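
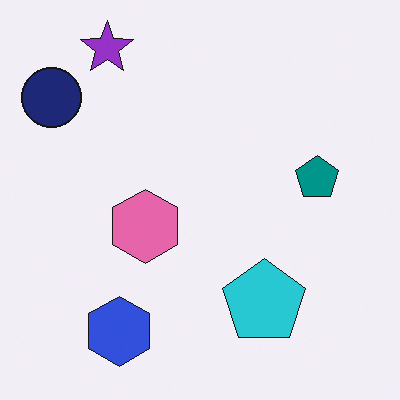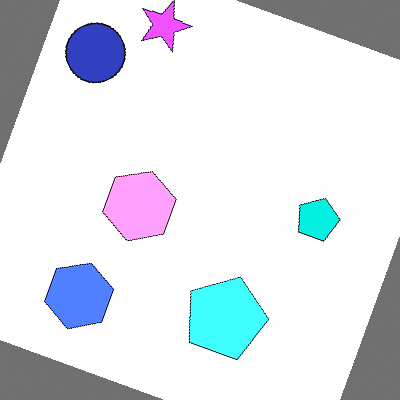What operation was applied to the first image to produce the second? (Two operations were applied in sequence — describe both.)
This is the original image rotated clockwise by a clearly visible amount, then substantially brightened.

Every shape is tilted by the same angle and the image corners show triangular fill wedges — a whole-image rotation by a non-right angle. Every pixel — background and shapes alike — is uniformly brightened.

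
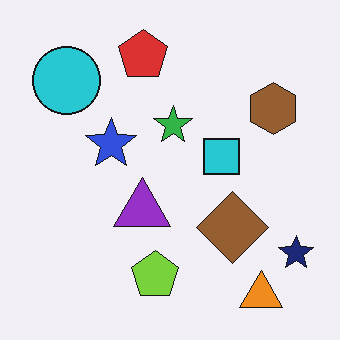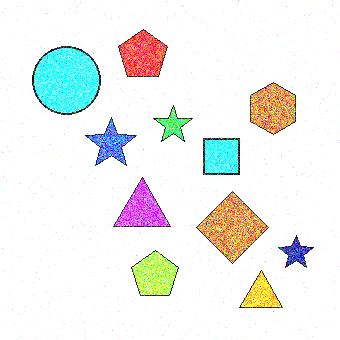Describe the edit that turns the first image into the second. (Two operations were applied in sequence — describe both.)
The second image is the first degraded with heavy additive noise, then noticeably brightened.

Random speckle covers the whole image, including the flat background. Every pixel — background and shapes alike — is uniformly brightened.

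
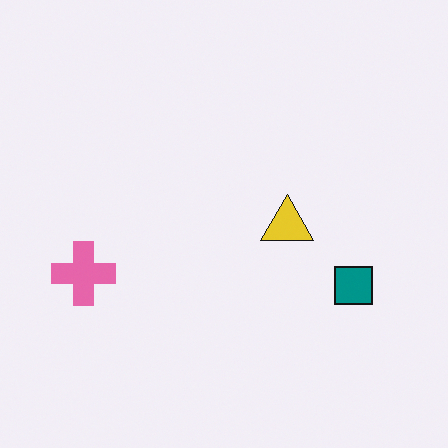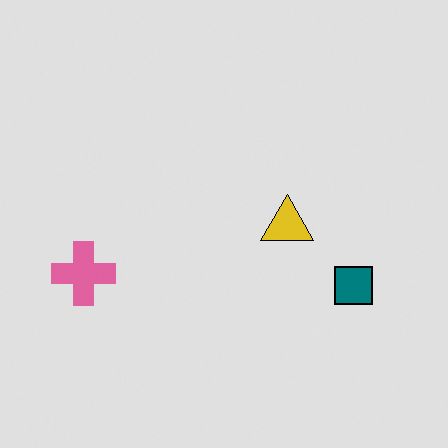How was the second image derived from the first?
This is the original image moderately posterized.

Each flat color has snapped to a coarser quantized level — most visibly, the near-white background has dropped to a flat grey.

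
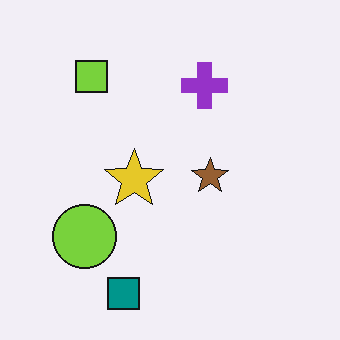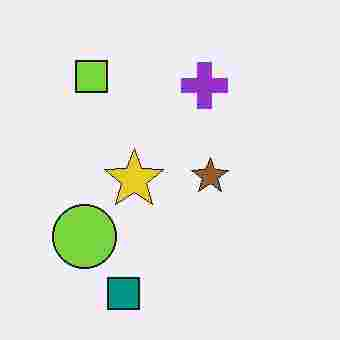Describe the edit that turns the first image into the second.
This is the original image heavily JPEG-compressed with obvious blocking artifacts.

Blocky 8×8 compression artifacts appear around shape edges and the flat background shows ringing — characteristic JPEG degradation.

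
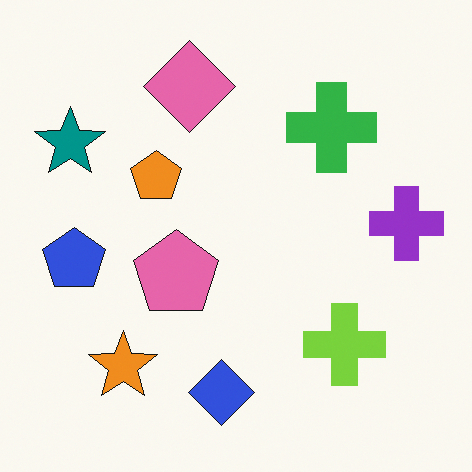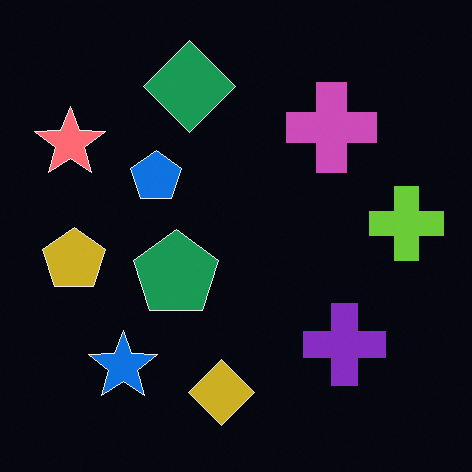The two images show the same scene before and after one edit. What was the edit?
This is the original image color-inverted (negative).

The light background has become dark and every shape's color is its complement — a photographic negative.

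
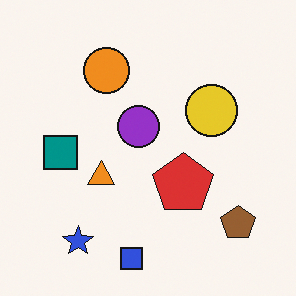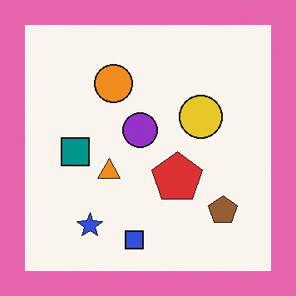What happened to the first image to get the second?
The second image is the first framed with a pink border.

A solid pink frame runs around the edge of the second image, with the content slightly shrunk inside it.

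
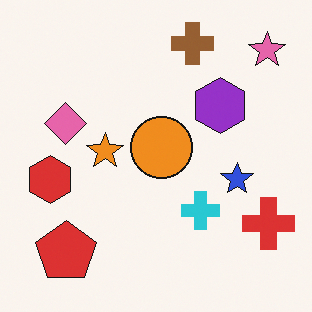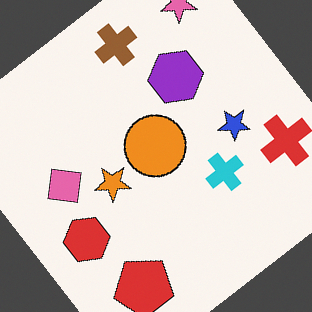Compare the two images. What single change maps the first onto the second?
The second image is the first rotated counter-clockwise by a large amount — several tens of degrees.

Every shape is tilted by the same angle and the image corners show triangular fill wedges — a whole-image rotation by a non-right angle.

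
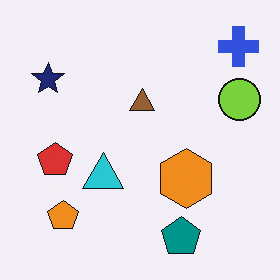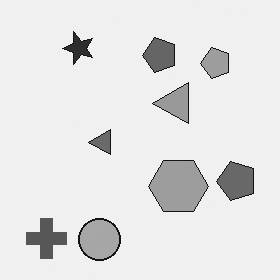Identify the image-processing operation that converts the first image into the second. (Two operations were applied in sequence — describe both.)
The image was transposed (reflected across the top-left ↔ bottom-right diagonal), then converted to grayscale.

Shapes have swapped their row and column positions — what was in the top-right is now in the bottom-left — a diagonal reflection. All color is removed — every shape is now a shade of grey.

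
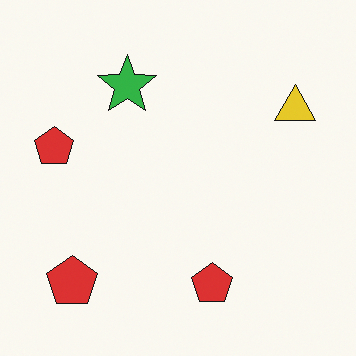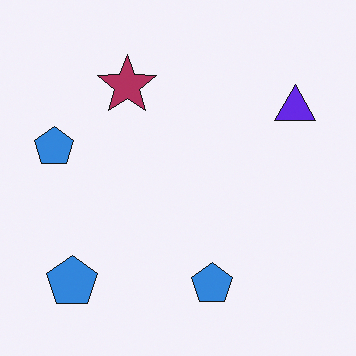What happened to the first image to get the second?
This is the original image hue-shifted by a large amount.

Every shape's color has rotated by the same amount around the hue wheel — a uniform hue shift.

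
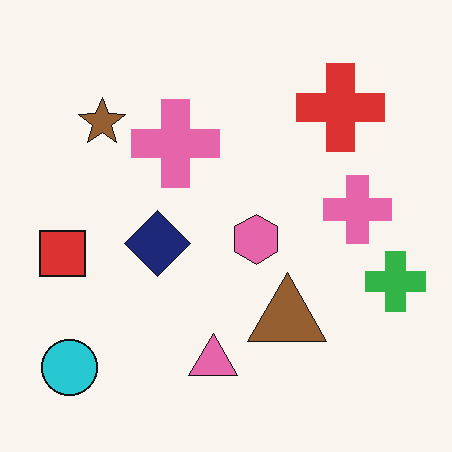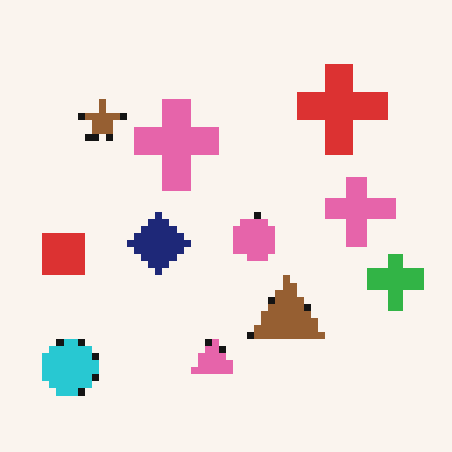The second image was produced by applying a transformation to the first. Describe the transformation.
The image was pixelated into visible square blocks.

Shapes are reduced to large square blocks; fine edges and outlines are lost — a downscale-then-upscale (mosaic) effect.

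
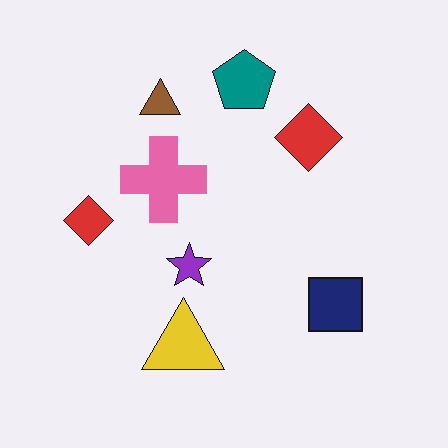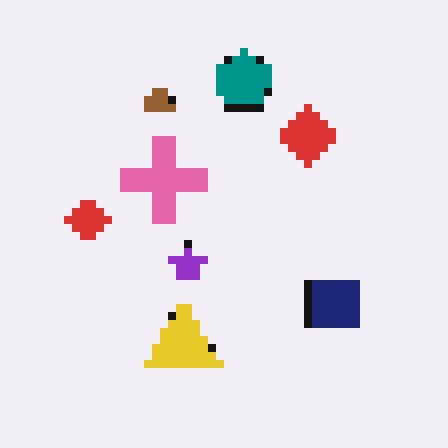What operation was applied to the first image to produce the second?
The transformation is: moderately pixelated.

Shapes are reduced to large square blocks; fine edges and outlines are lost — a downscale-then-upscale (mosaic) effect.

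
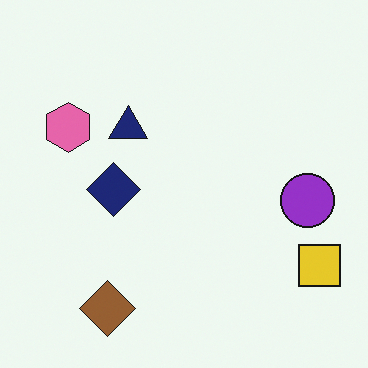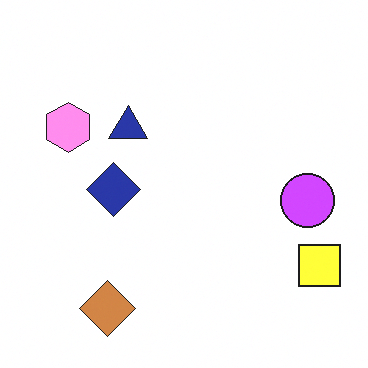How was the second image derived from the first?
The image was brightened a lot.

Every pixel — background and shapes alike — is uniformly brightened.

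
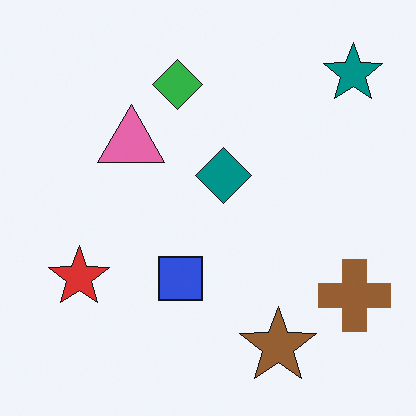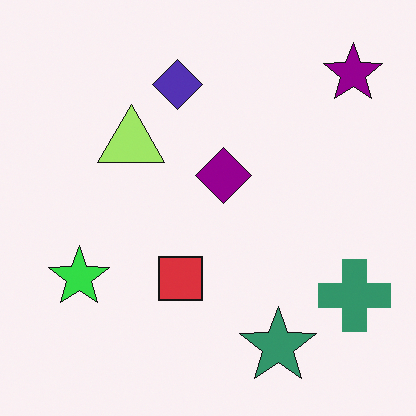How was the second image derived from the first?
Hue-shifted through roughly a third of the color wheel.

Every shape's color has rotated by the same amount around the hue wheel — a uniform hue shift.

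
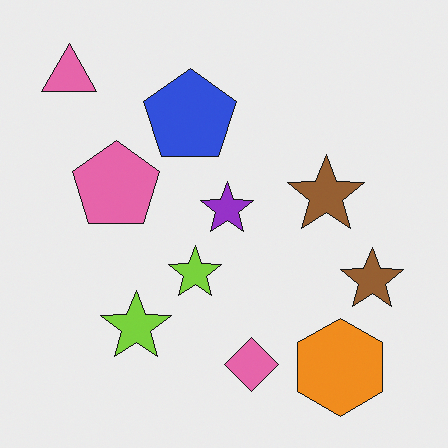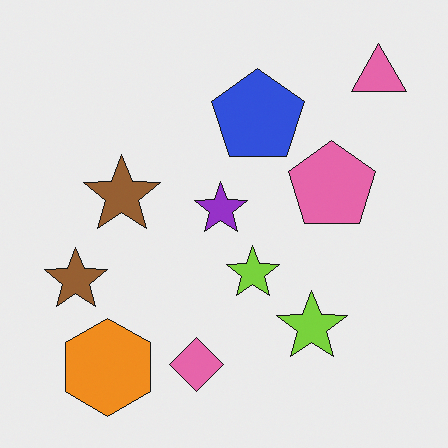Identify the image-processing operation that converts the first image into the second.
Flipped horizontally (left ↔ right).

The pink triangle is in the top-left of the first image and the top-right of the second — shapes on opposite sides of the vertical midline have swapped in a mirror flip.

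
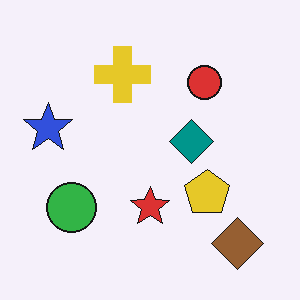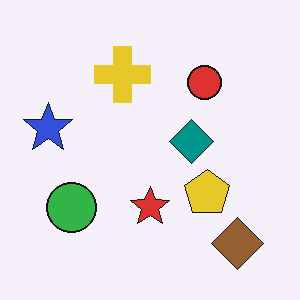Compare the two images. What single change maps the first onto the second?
This is the original image given moderate JPEG compression.

Blocky 8×8 compression artifacts appear around shape edges and the flat background shows ringing — characteristic JPEG degradation.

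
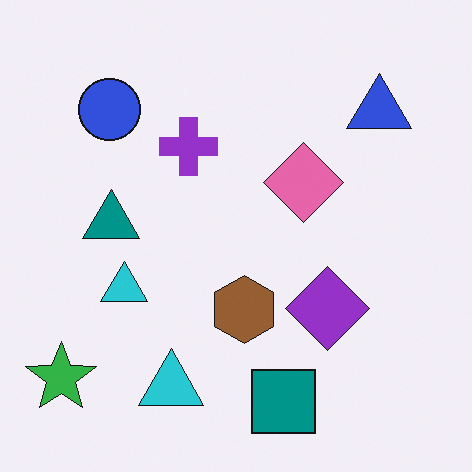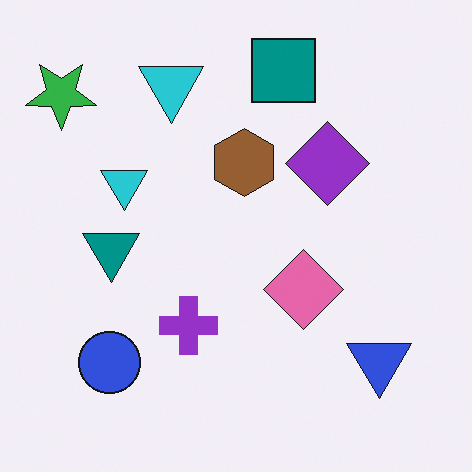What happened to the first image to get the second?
This is the original image flipped vertically (top ↔ bottom).

The teal square is in the bottom of the first image and the top of the second — shapes on opposite sides of the horizontal midline have swapped in a mirror flip.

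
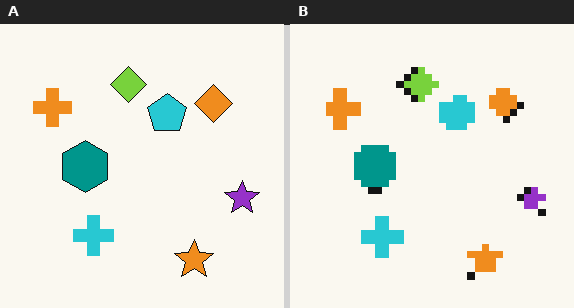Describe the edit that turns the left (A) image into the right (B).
The right (B) image is the left (A) moderately pixelated.

Shapes are reduced to large square blocks; fine edges and outlines are lost — a downscale-then-upscale (mosaic) effect.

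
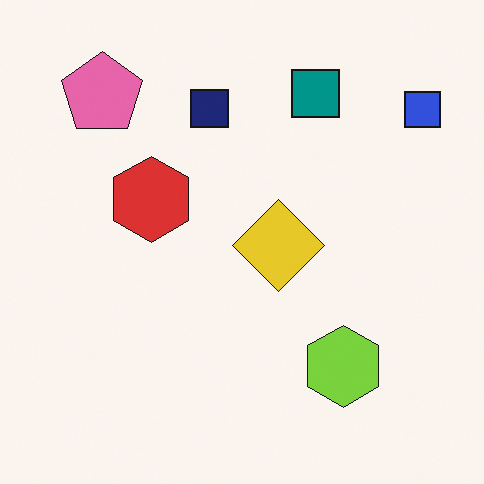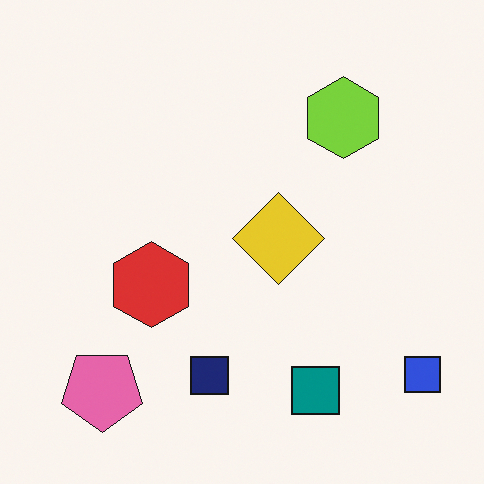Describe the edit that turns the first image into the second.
This is the original image flipped vertically (top ↔ bottom).

The teal square is in the top of the first image and the bottom of the second — shapes on opposite sides of the horizontal midline have swapped in a mirror flip.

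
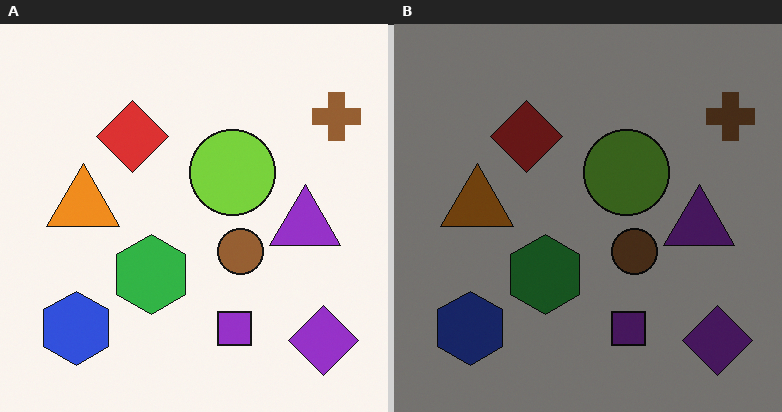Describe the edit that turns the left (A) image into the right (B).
The image was noticeably darkened.

Every pixel — background and shapes alike — is uniformly darkened.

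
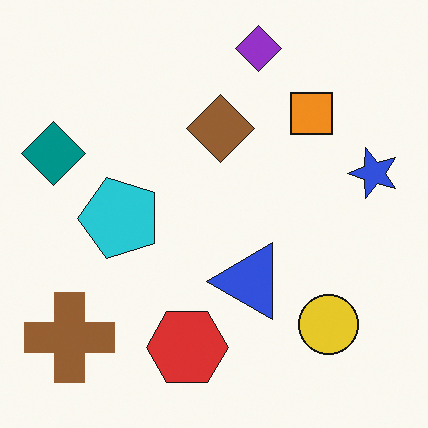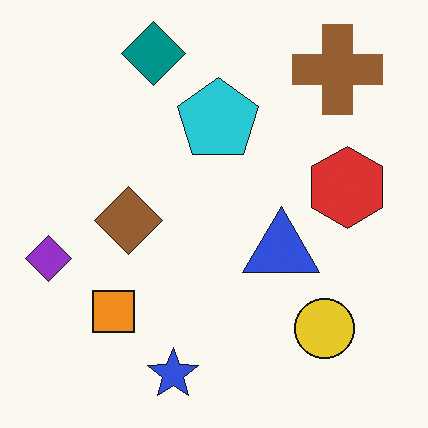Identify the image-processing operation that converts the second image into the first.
This is the original image transposed (reflected across the top-left ↔ bottom-right diagonal).

Shapes have swapped their row and column positions — what was in the top-right is now in the bottom-left — a diagonal reflection.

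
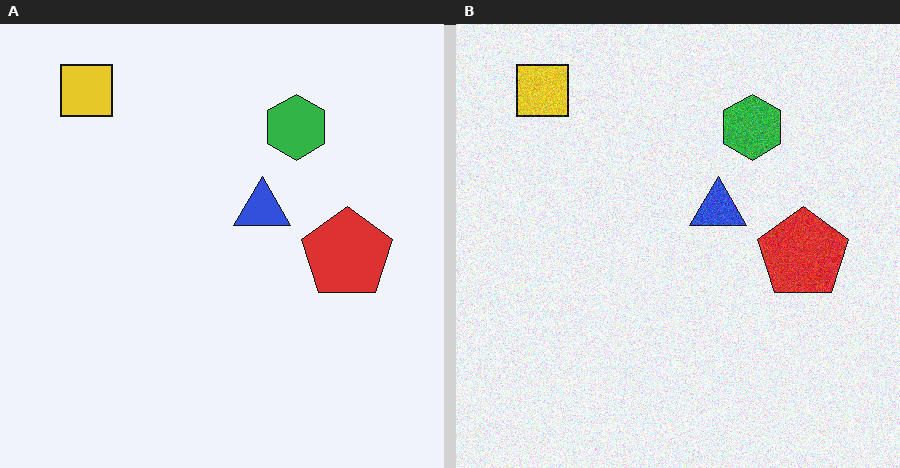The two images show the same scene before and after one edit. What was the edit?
Degraded with moderate additive noise.

Random speckle covers the whole image, including the flat background.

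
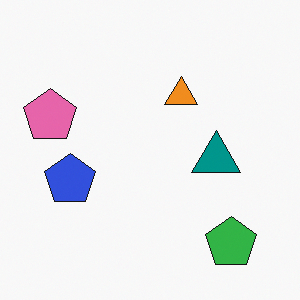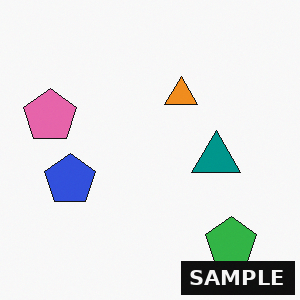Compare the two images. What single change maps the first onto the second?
This is the original image watermarked with the text "SAMPLE" in the lower-right corner.

A dark label reading "SAMPLE" appears in the lower-right corner.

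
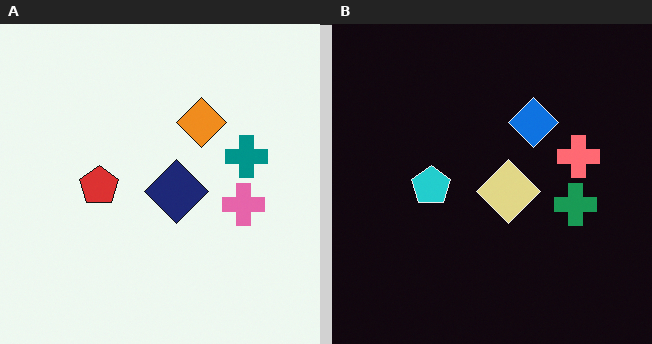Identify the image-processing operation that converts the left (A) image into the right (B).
The transformation is: color-inverted (negative).

The light background has become dark and every shape's color is its complement — a photographic negative.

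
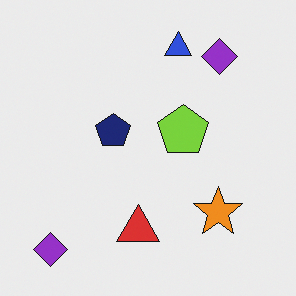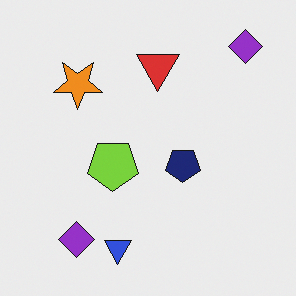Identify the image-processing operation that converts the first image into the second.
This is the original image rotated 180°.

The blue triangle sits in the top of the first image and the bottom of the second — consistent with a whole-image 180° rotation.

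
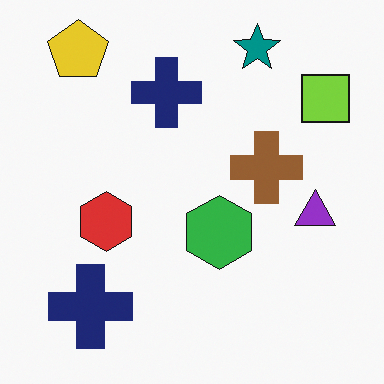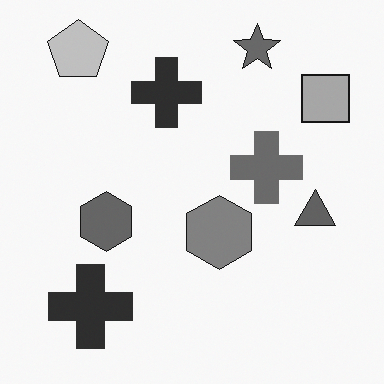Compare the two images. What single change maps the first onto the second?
The second image is the first converted to grayscale.

All color is removed — every shape is now a shade of grey.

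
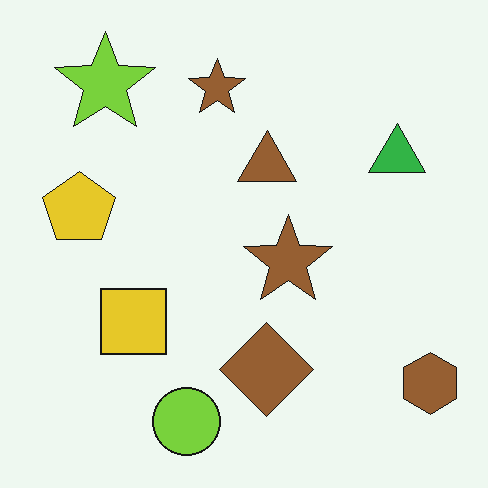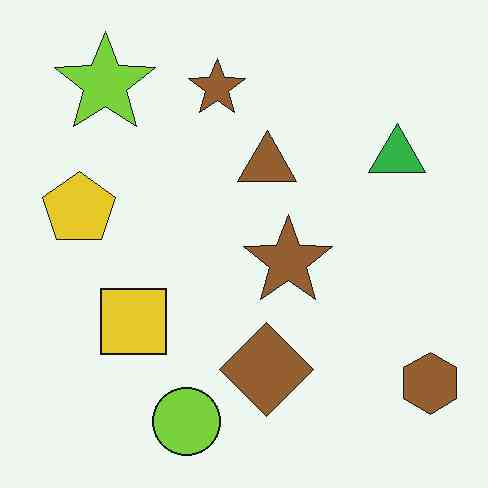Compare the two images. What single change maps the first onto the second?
The second image is the first given moderate JPEG compression.

Blocky 8×8 compression artifacts appear around shape edges and the flat background shows ringing — characteristic JPEG degradation.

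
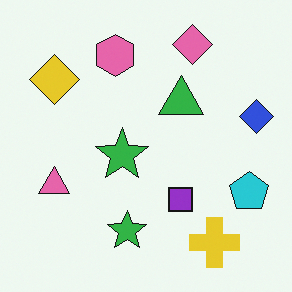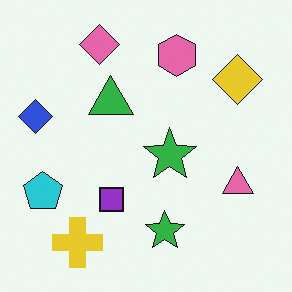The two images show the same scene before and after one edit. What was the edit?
The second image is the first flipped horizontally (left ↔ right).

The blue diamond is in the right of the first image and the left of the second — shapes on opposite sides of the vertical midline have swapped in a mirror flip.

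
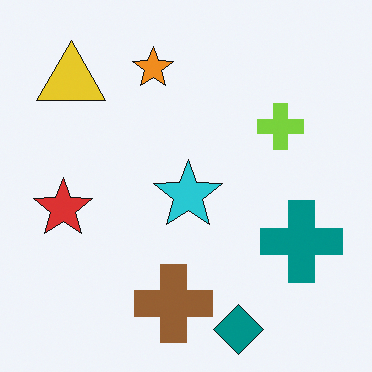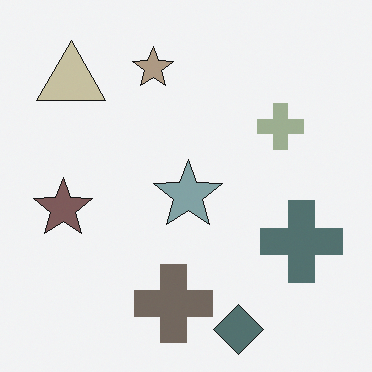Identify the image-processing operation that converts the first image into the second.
The image was made much more muted (saturation change).

All colors are more muted and greyish — a global saturation change.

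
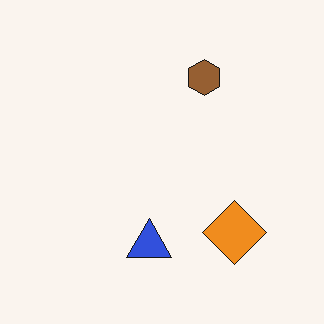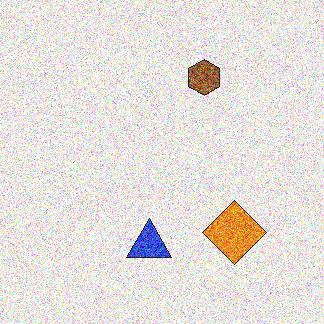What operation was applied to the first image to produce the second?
This is the original image degraded with strong gaussian noise.

Random speckle covers the whole image, including the flat background.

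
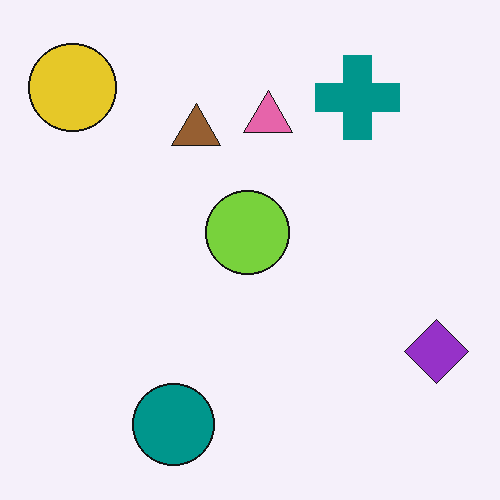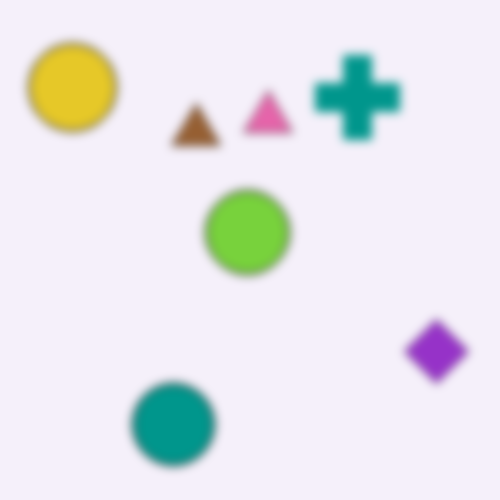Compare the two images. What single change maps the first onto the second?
It was moderately blurred.

Shape edges and outlines are uniformly softened across the whole image.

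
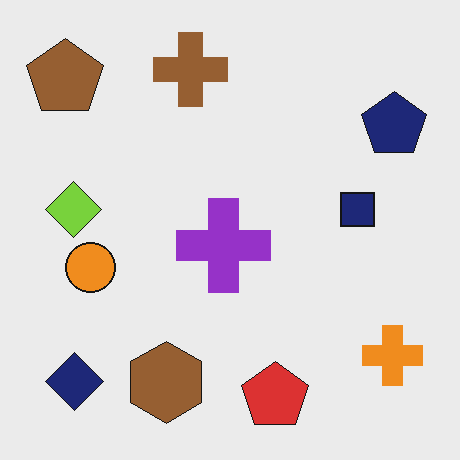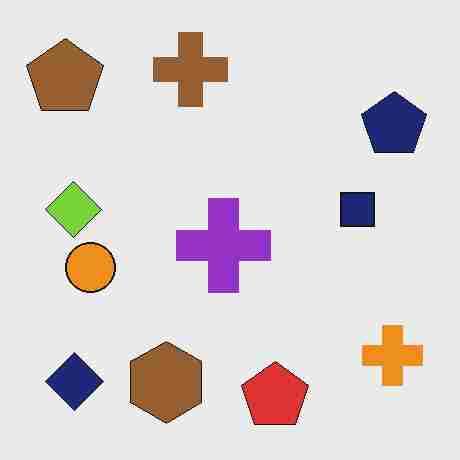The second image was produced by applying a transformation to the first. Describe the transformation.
Heavily JPEG-compressed with obvious blocking artifacts.

Blocky 8×8 compression artifacts appear around shape edges and the flat background shows ringing — characteristic JPEG degradation.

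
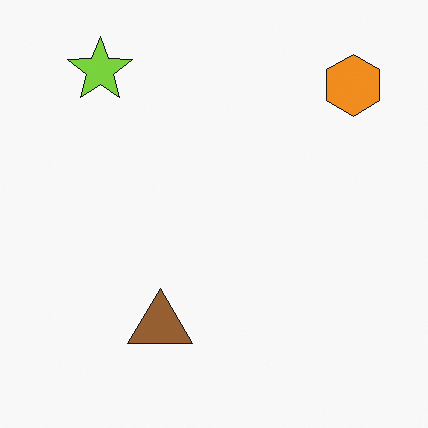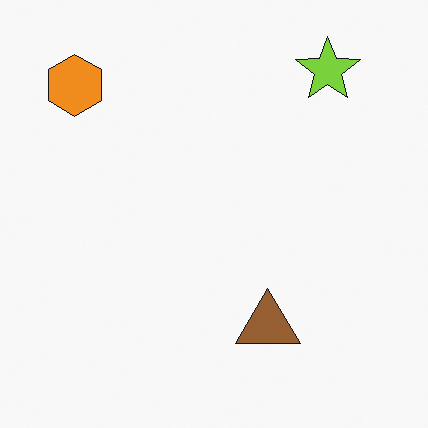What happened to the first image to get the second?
This is the original image flipped horizontally (left ↔ right).

The orange hexagon is in the top-right of the first image and the top-left of the second — shapes on opposite sides of the vertical midline have swapped in a mirror flip.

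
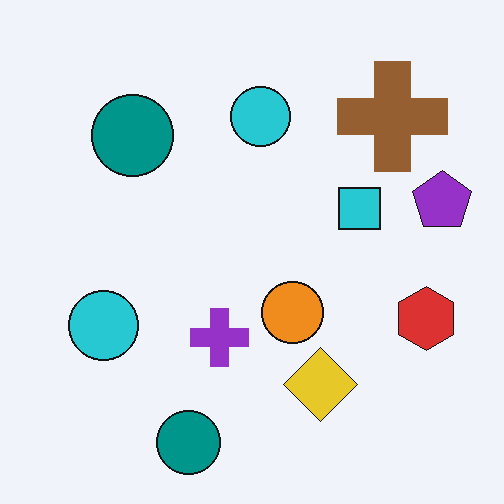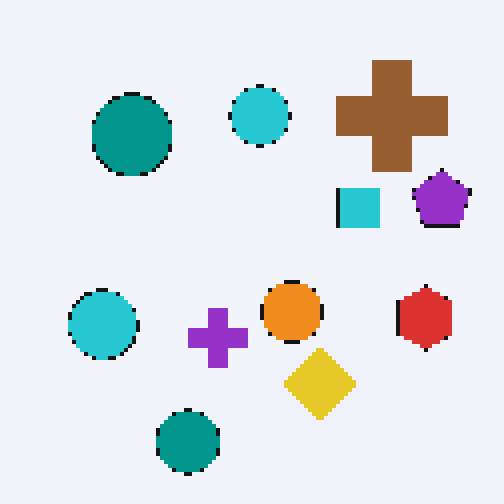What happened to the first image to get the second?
This is the original image mildly pixelated.

Shapes are reduced to large square blocks; fine edges and outlines are lost — a downscale-then-upscale (mosaic) effect.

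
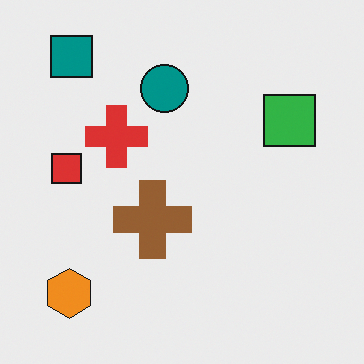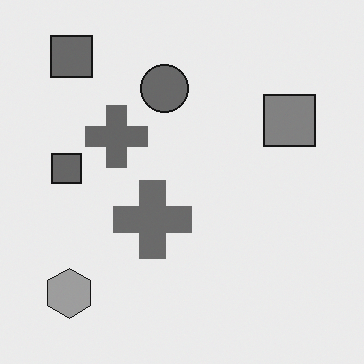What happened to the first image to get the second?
This is the original image converted to grayscale.

All color is removed — every shape is now a shade of grey.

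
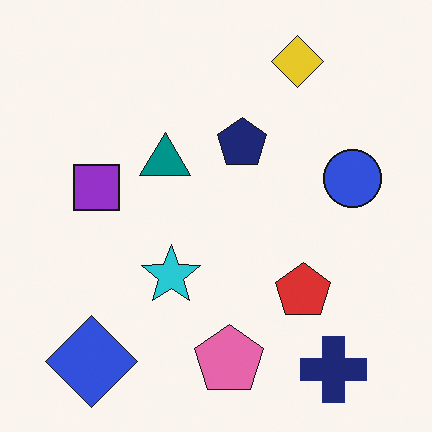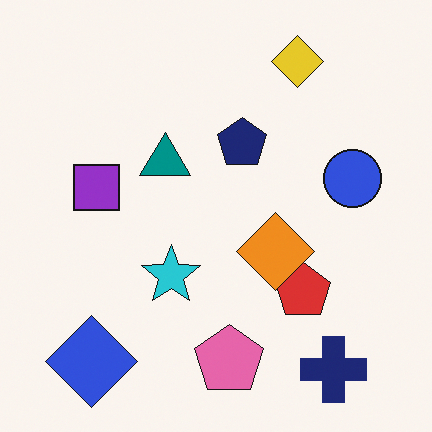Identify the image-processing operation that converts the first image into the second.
Overlaid with an additional orange diamond.

An orange diamond appears in the second image that is absent from the first.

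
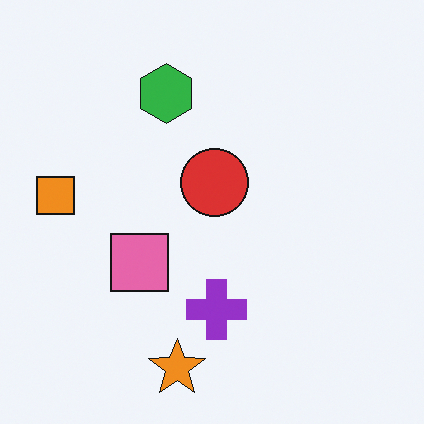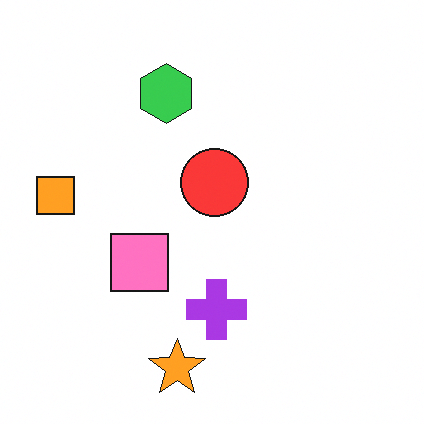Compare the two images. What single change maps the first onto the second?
It was slightly brightened.

Every pixel — background and shapes alike — is uniformly brightened.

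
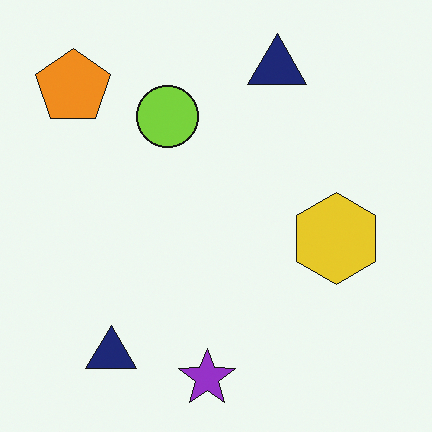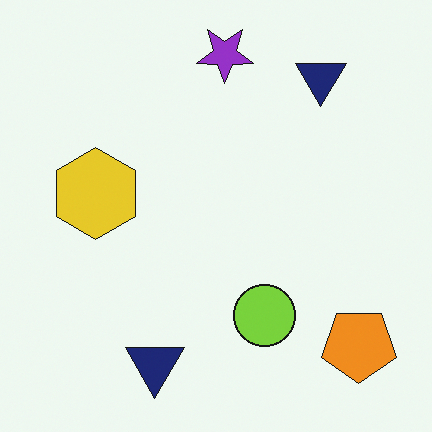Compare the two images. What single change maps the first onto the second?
The transformation is: rotated 180°.

The orange pentagon sits in the top-left of the first image and the bottom-right of the second — consistent with a whole-image 180° rotation.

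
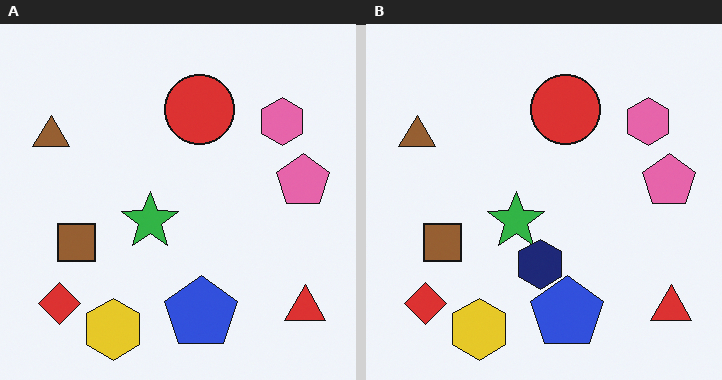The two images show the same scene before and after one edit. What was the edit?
The image was overlaid with an additional navy hexagon.

A navy hexagon appears in the right (B) image that is absent from the left (A).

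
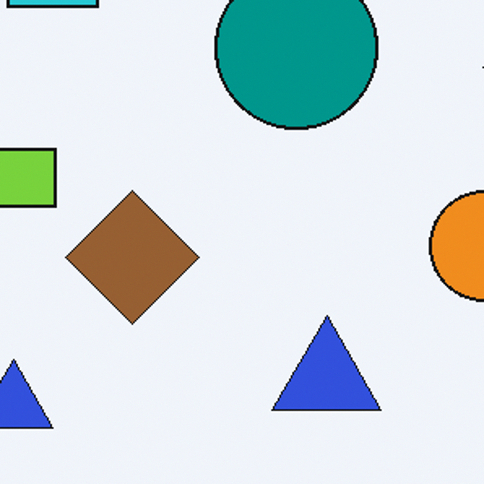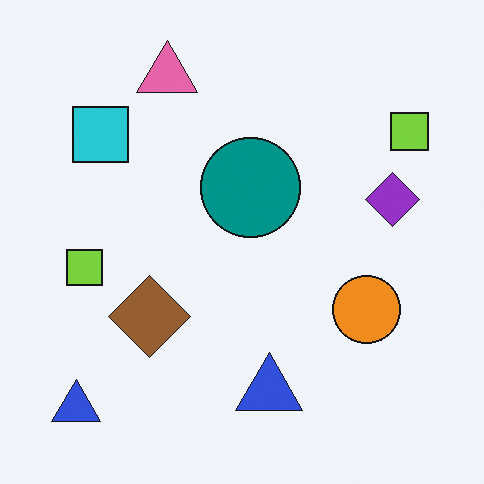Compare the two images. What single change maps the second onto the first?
The first image is the second cropped to a noticeably smaller region and rescaled.

The visible shapes are larger and the field of view is narrower; shapes near the original edges may be partly or wholly outside the frame — a crop-and-rescale.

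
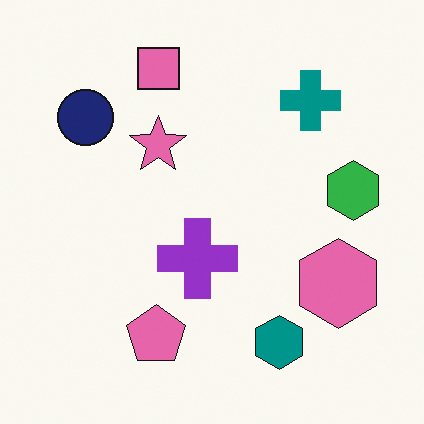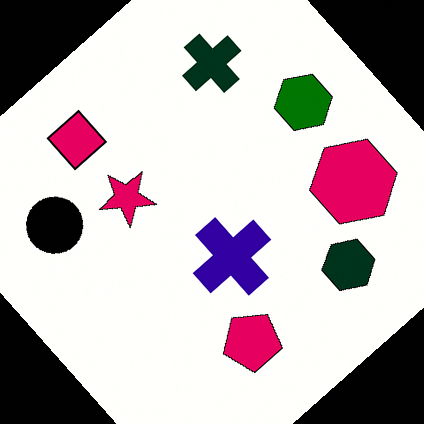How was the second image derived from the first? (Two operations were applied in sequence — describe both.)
The image was given much higher contrast, then rotated counter-clockwise by a large amount — several tens of degrees.

Tones are pushed away from mid-grey across the whole image — a global contrast change. Every shape is tilted by the same angle and the image corners show triangular fill wedges — a whole-image rotation by a non-right angle.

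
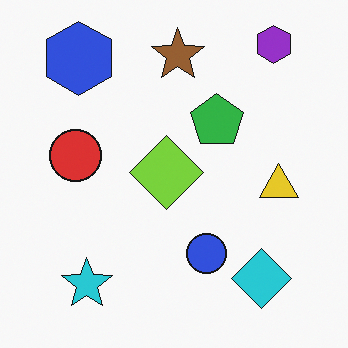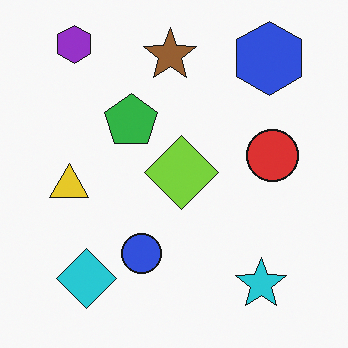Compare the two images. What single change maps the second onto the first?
The image was flipped horizontally (left ↔ right).

The yellow triangle is in the left of the second image and the right of the first — shapes on opposite sides of the vertical midline have swapped in a mirror flip.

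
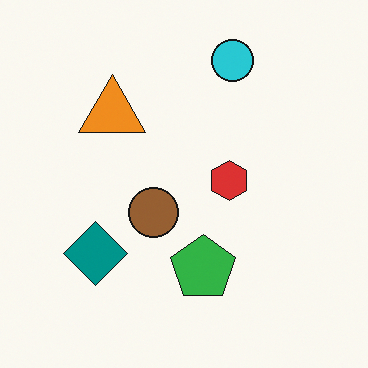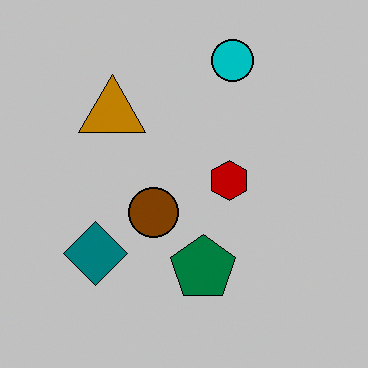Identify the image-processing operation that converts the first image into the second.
It was aggressively posterized.

Each flat color has snapped to a coarser quantized level — most visibly, the near-white background has dropped to a flat grey.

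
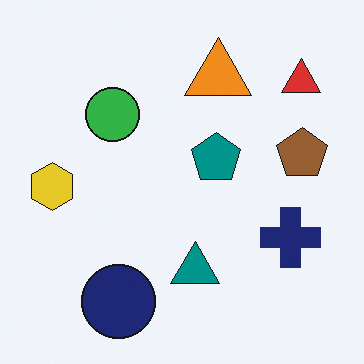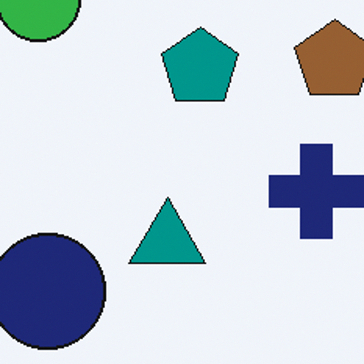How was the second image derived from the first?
The second image is the first cropped to a modestly smaller region and rescaled.

The visible shapes are larger and the field of view is narrower; shapes near the original edges may be partly or wholly outside the frame — a crop-and-rescale.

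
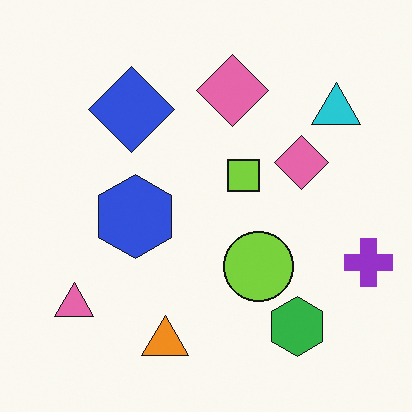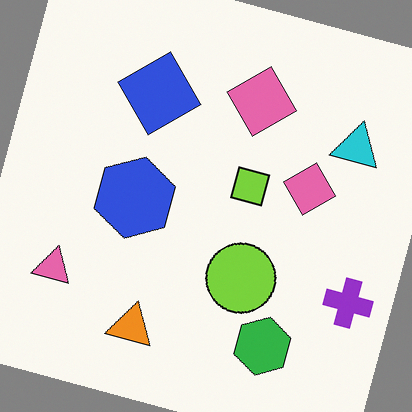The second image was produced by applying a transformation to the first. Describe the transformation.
It was rotated clockwise by a clearly visible amount.

Every shape is tilted by the same angle and the image corners show triangular fill wedges — a whole-image rotation by a non-right angle.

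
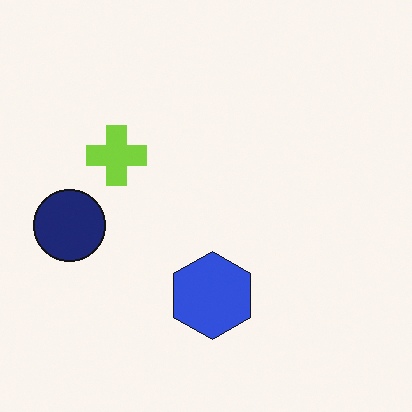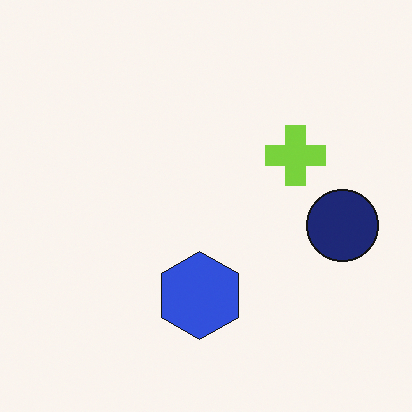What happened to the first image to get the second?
The image was flipped horizontally (left ↔ right).

The navy circle is in the left of the first image and the right of the second — shapes on opposite sides of the vertical midline have swapped in a mirror flip.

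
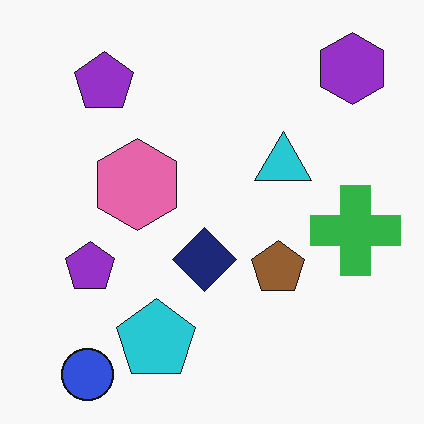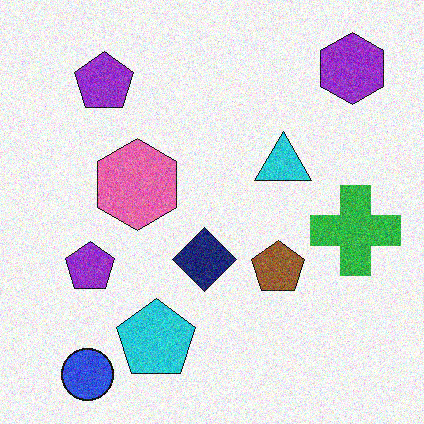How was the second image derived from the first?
Degraded with moderate additive noise.

Random speckle covers the whole image, including the flat background.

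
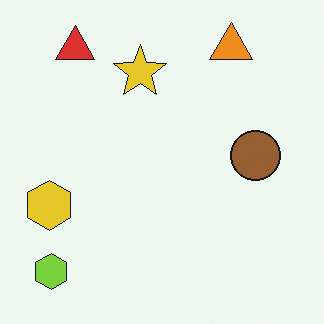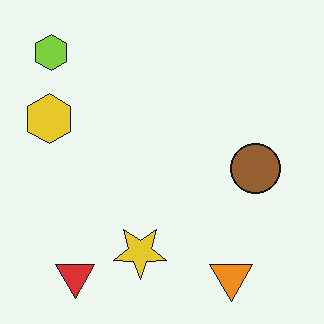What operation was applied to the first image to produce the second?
This is the original image flipped vertically (top ↔ bottom).

The orange triangle is in the top-right of the first image and the bottom-right of the second — shapes on opposite sides of the horizontal midline have swapped in a mirror flip.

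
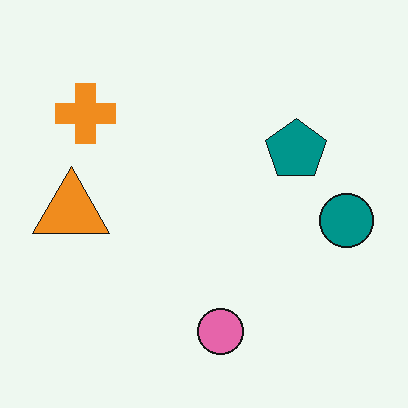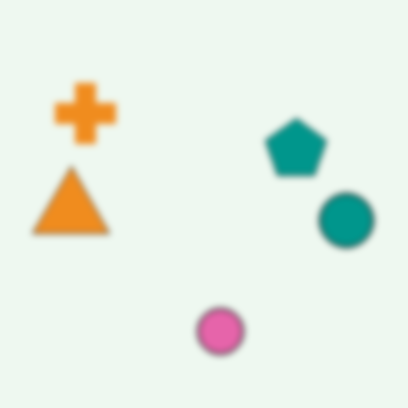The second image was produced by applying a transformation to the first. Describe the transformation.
Moderately blurred.

Shape edges and outlines are uniformly softened across the whole image.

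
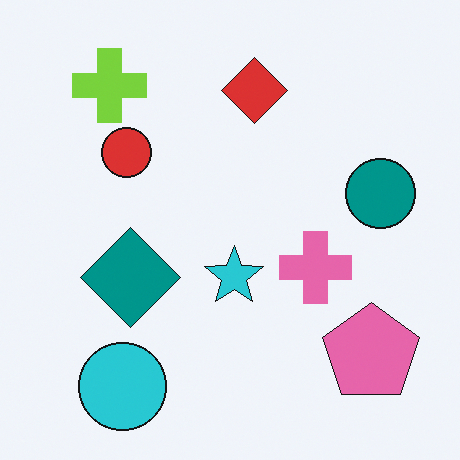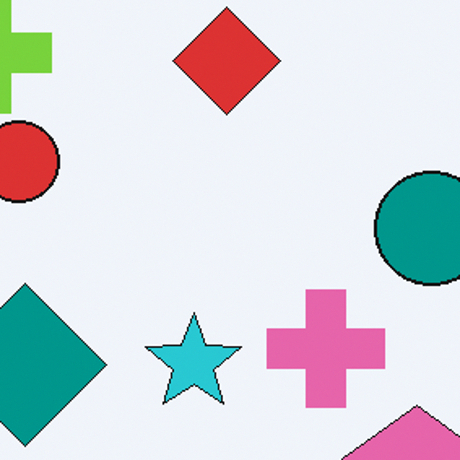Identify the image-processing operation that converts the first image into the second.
This is the original image cropped tightly and scaled back up.

The visible shapes are larger and the field of view is narrower; shapes near the original edges may be partly or wholly outside the frame — a crop-and-rescale.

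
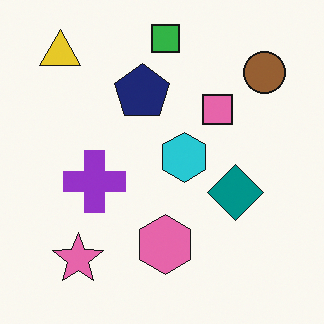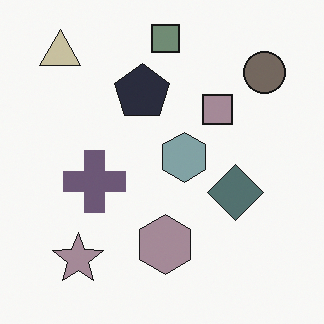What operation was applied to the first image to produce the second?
The image was heavily desaturated.

All colors are more muted and greyish — a global saturation change.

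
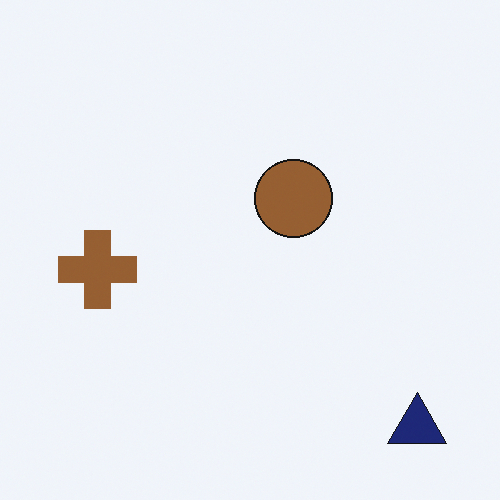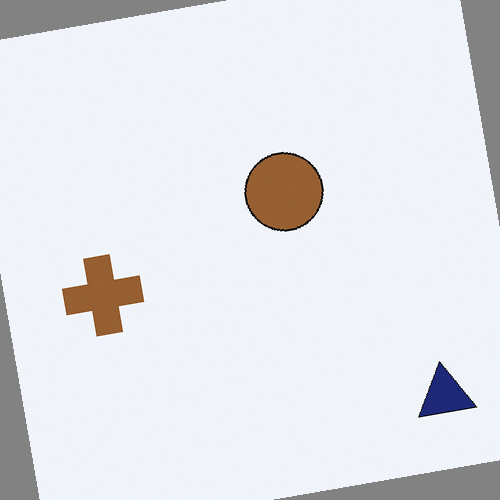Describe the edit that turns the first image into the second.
The transformation is: rotated counter-clockwise by a small amount.

Every shape is tilted by the same angle and the image corners show triangular fill wedges — a whole-image rotation by a non-right angle.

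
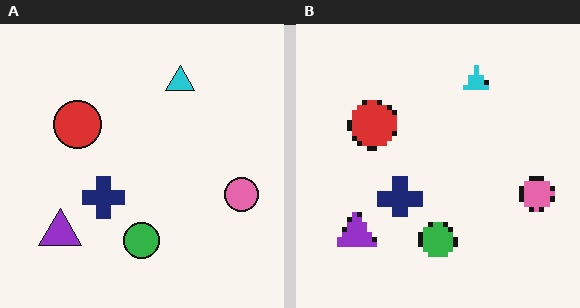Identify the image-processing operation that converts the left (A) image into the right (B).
Lightly pixelated (a mild mosaic effect).

Shapes are reduced to large square blocks; fine edges and outlines are lost — a downscale-then-upscale (mosaic) effect.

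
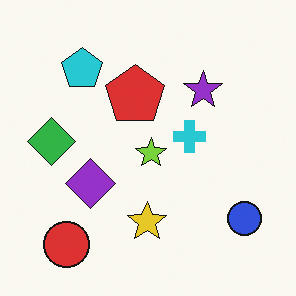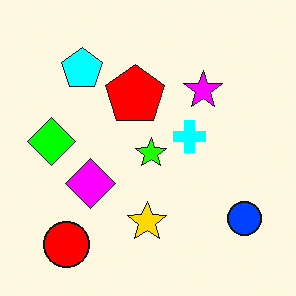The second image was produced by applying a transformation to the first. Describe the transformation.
The image was heavily oversaturated.

All colors are more vivid — a global saturation change.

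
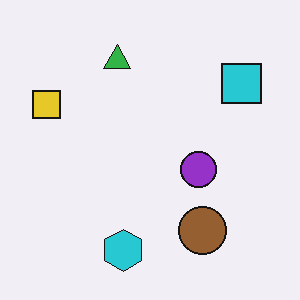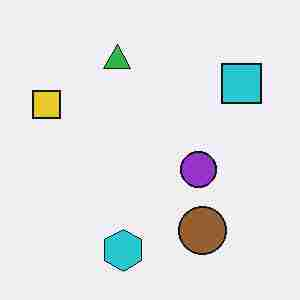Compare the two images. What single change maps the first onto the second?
It was degraded with heavy JPEG compression.

Blocky 8×8 compression artifacts appear around shape edges and the flat background shows ringing — characteristic JPEG degradation.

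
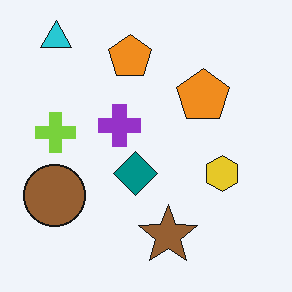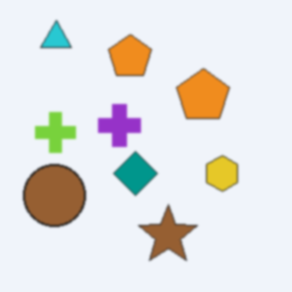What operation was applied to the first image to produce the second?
The image was lightly blurred.

Shape edges and outlines are uniformly softened across the whole image.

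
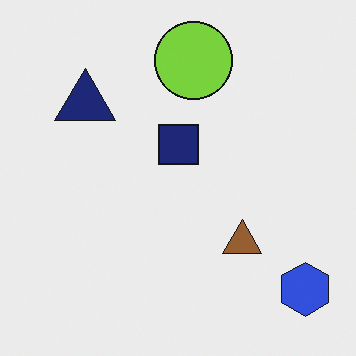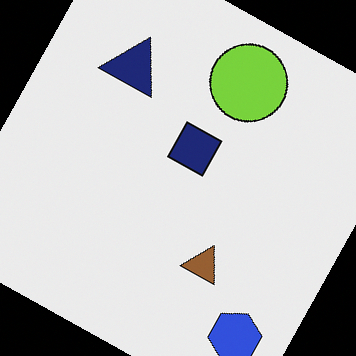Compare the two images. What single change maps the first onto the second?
Rotated clockwise by a moderate amount.

Every shape is tilted by the same angle and the image corners show triangular fill wedges — a whole-image rotation by a non-right angle.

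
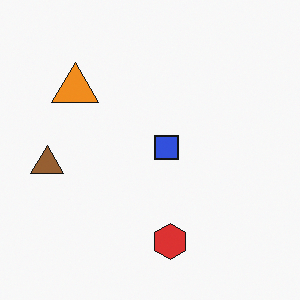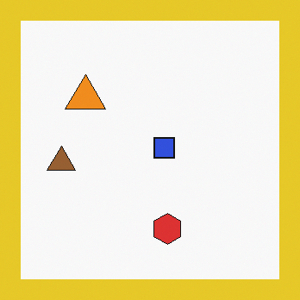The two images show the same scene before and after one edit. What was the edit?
It was framed with a yellow border.

A solid yellow frame runs around the edge of the second image, with the content slightly shrunk inside it.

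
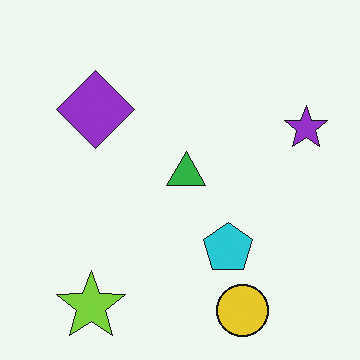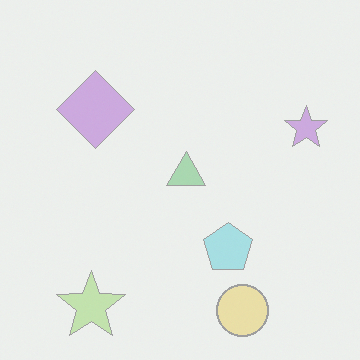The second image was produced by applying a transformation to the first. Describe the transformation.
It was washed out (contrast reduced).

Tones are pushed toward mid-grey across the whole image — a global contrast change.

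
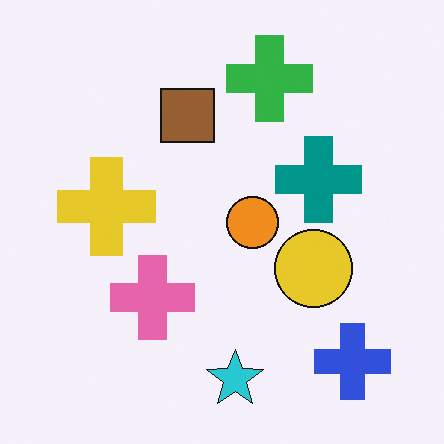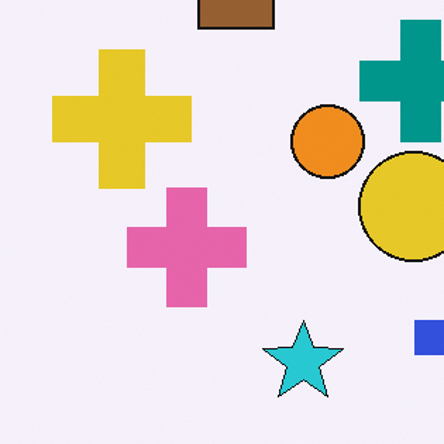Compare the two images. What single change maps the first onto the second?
Cropped to a modestly smaller region and rescaled.

The visible shapes are larger and the field of view is narrower; shapes near the original edges may be partly or wholly outside the frame — a crop-and-rescale.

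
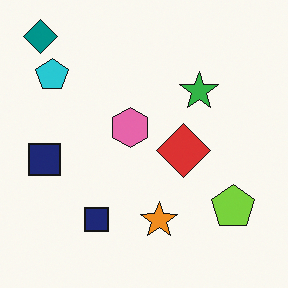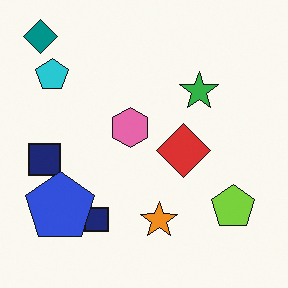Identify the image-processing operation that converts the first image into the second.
The image was overlaid with an additional blue pentagon.

A blue pentagon appears in the second image that is absent from the first.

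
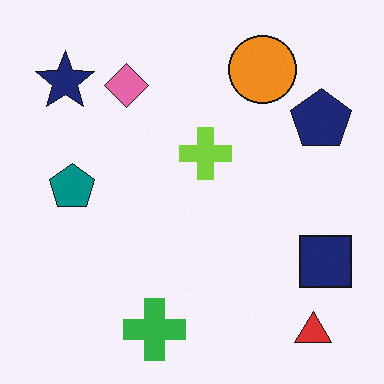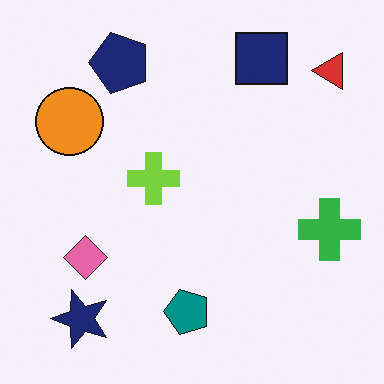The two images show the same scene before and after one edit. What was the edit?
The transformation is: rotated 90° counter-clockwise.

The red triangle sits in the bottom-right of the first image and the top-right of the second — consistent with a whole-image 90° counter-clockwise rotation.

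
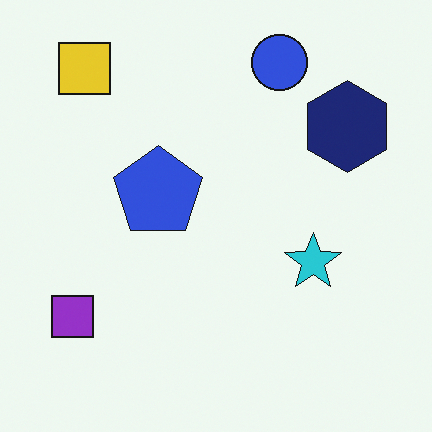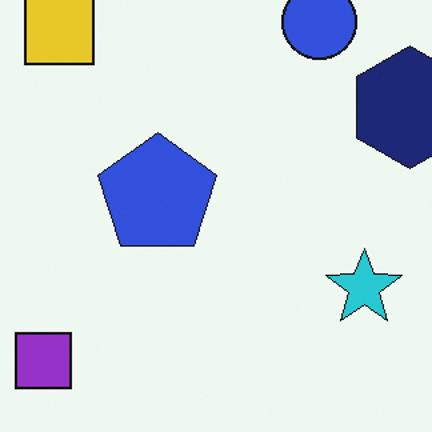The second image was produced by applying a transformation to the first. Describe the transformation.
Cropped slightly and scaled back up.

The visible shapes are larger and the field of view is narrower; shapes near the original edges may be partly or wholly outside the frame — a crop-and-rescale.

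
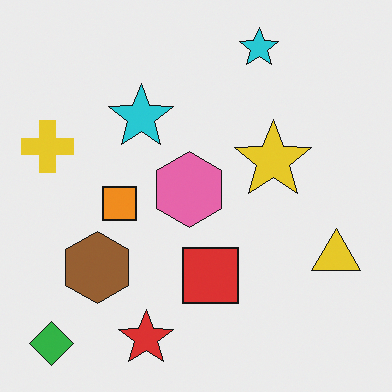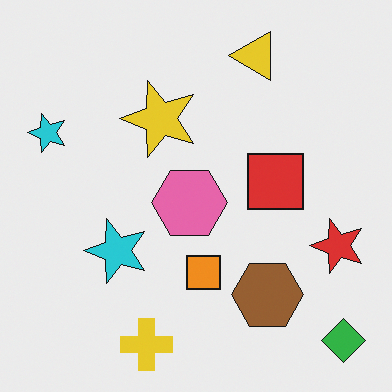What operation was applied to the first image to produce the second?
It was rotated 90° counter-clockwise.

The green diamond sits in the bottom-left of the first image and the bottom-right of the second — consistent with a whole-image 90° counter-clockwise rotation.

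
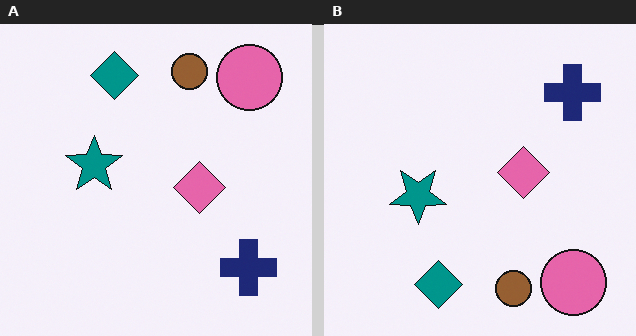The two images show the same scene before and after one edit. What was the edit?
Flipped vertically (top ↔ bottom).

The brown circle is in the top of the left (A) image and the bottom of the right (B) — shapes on opposite sides of the horizontal midline have swapped in a mirror flip.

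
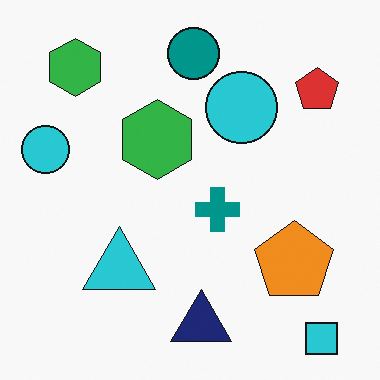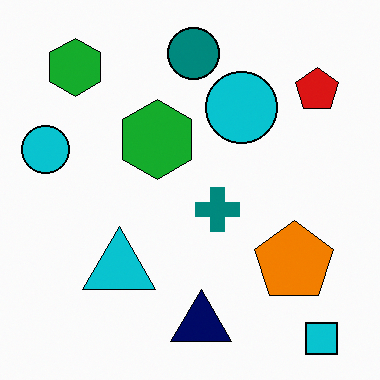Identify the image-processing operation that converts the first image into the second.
Given slightly increased contrast.

Tones are pushed away from mid-grey across the whole image — a global contrast change.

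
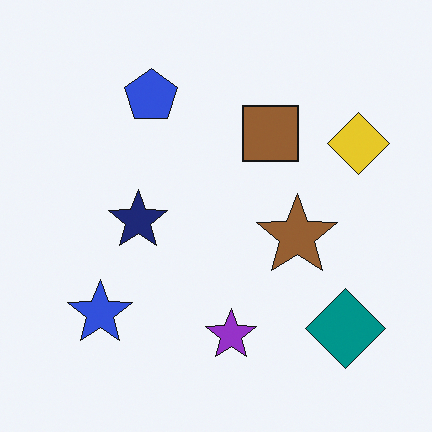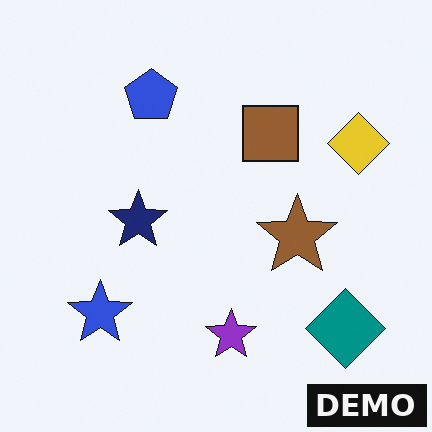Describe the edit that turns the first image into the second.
The transformation is: watermarked with the text "DEMO" in the lower-right corner.

A dark label reading "DEMO" appears in the lower-right corner.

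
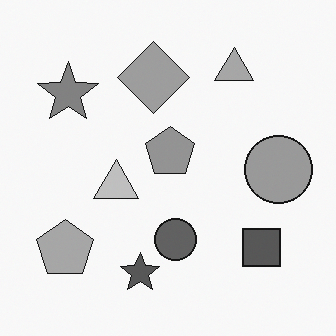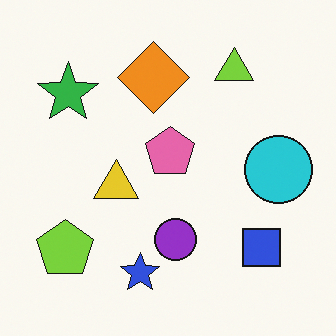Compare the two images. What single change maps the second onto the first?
The image was converted to grayscale.

All color is removed — every shape is now a shade of grey.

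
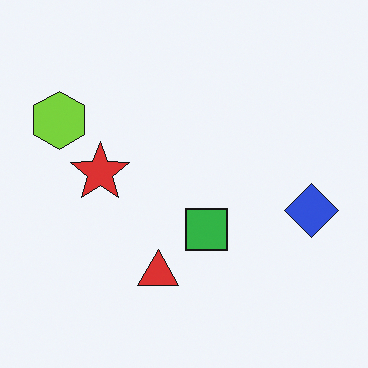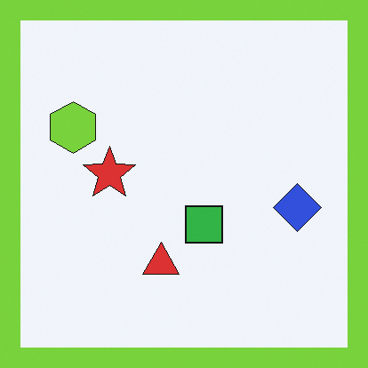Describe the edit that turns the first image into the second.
It was framed with a lime border.

A solid lime frame runs around the edge of the second image, with the content slightly shrunk inside it.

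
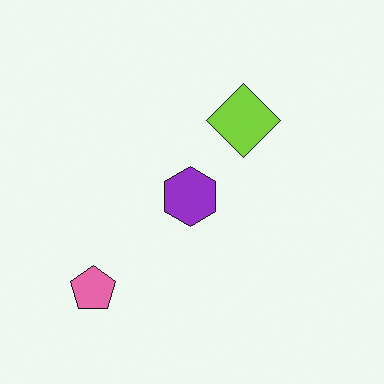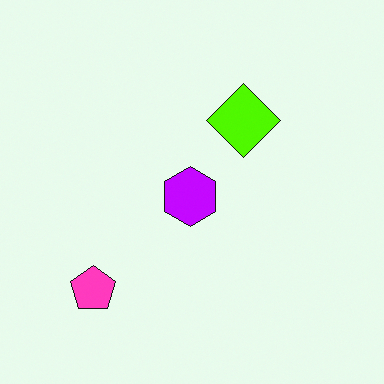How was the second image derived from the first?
It was made much more vivid (saturation change).

All colors are more vivid — a global saturation change.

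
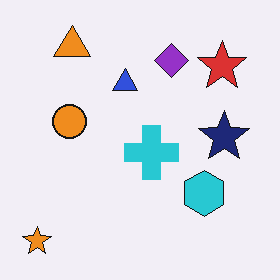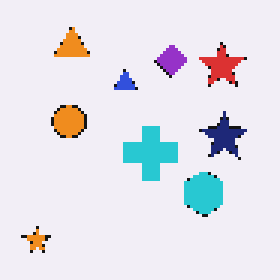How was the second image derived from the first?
Mildly pixelated.

Shapes are reduced to large square blocks; fine edges and outlines are lost — a downscale-then-upscale (mosaic) effect.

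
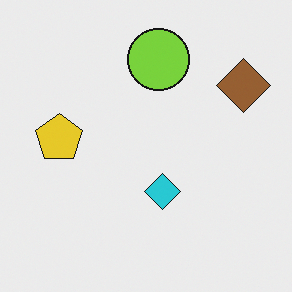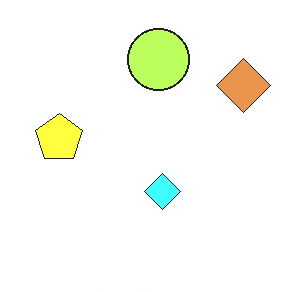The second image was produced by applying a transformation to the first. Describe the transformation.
The second image is the first brightened a lot.

Every pixel — background and shapes alike — is uniformly brightened.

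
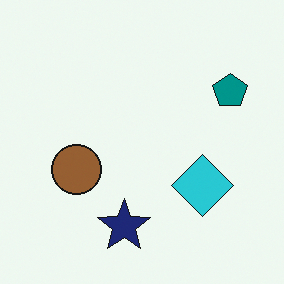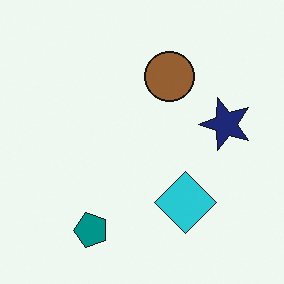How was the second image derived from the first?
The second image is the first transposed (reflected across the top-left ↔ bottom-right diagonal).

Shapes have swapped their row and column positions — what was in the top-right is now in the bottom-left — a diagonal reflection.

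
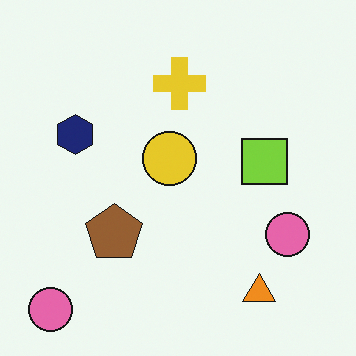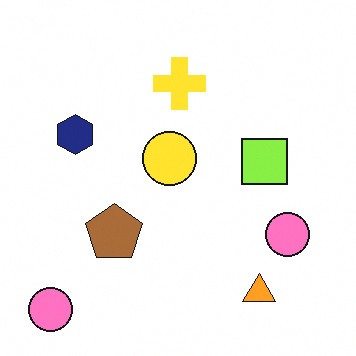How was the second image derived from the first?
It was brightened a little.

Every pixel — background and shapes alike — is uniformly brightened.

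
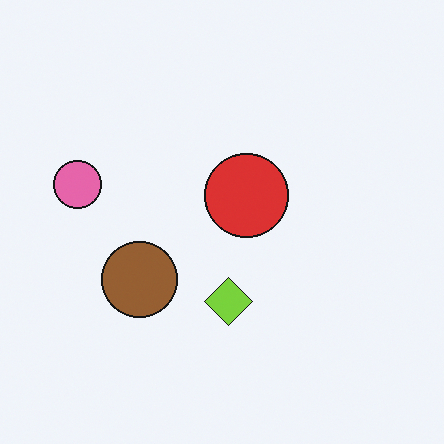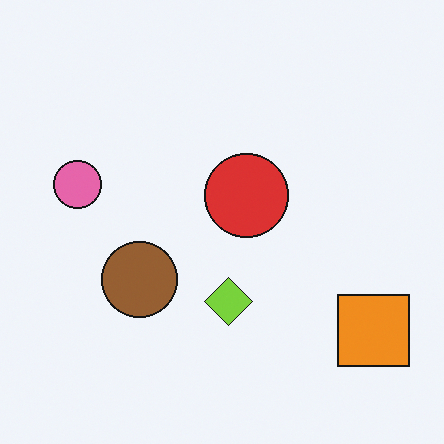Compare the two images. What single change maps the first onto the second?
Overlaid with an additional orange square.

An orange square appears in the second image that is absent from the first.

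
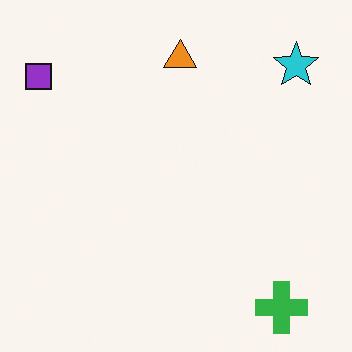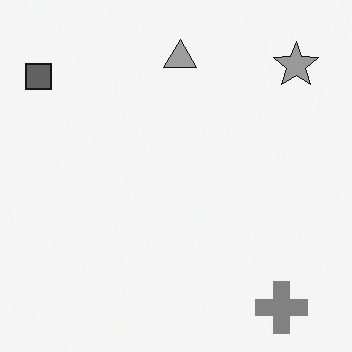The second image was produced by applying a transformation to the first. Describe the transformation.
This is the original image converted to grayscale.

All color is removed — every shape is now a shade of grey.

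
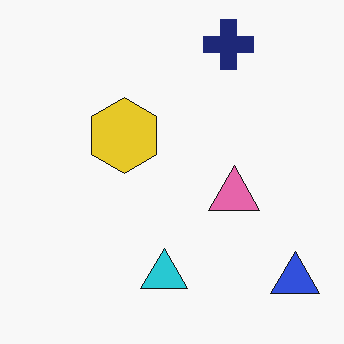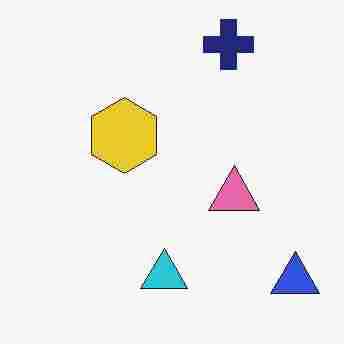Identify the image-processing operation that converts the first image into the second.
The image was degraded with heavy JPEG compression.

Blocky 8×8 compression artifacts appear around shape edges and the flat background shows ringing — characteristic JPEG degradation.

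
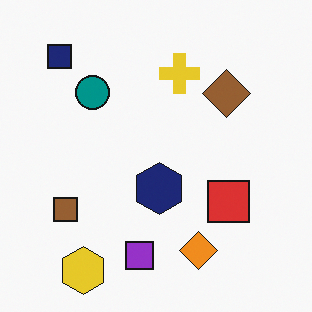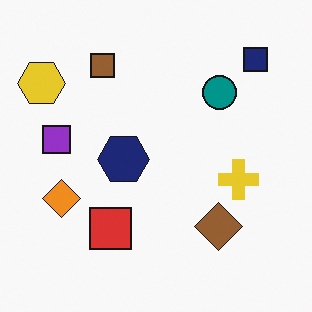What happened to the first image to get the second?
The image was rotated 90° clockwise.

The navy square sits in the top-left of the first image and the top-right of the second — consistent with a whole-image 90° clockwise rotation.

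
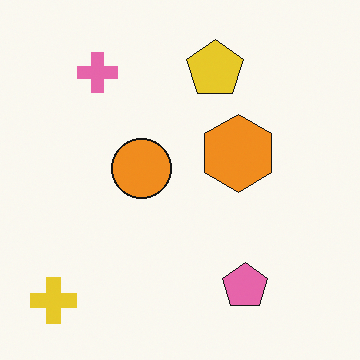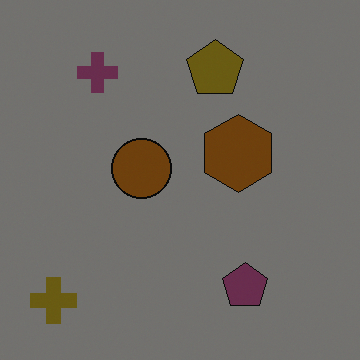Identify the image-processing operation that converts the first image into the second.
The transformation is: substantially darkened.

Every pixel — background and shapes alike — is uniformly darkened.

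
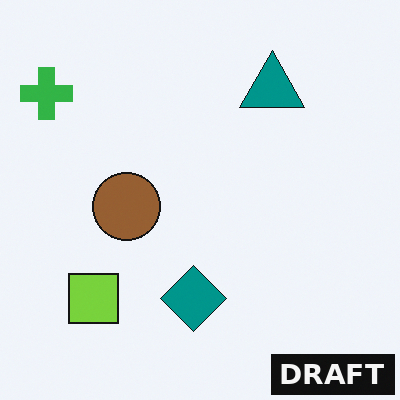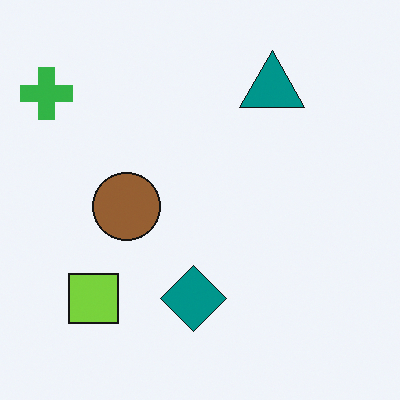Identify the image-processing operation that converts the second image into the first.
The first image is the second watermarked with the text "DRAFT" in the lower-right corner.

A dark label reading "DRAFT" appears in the lower-right corner.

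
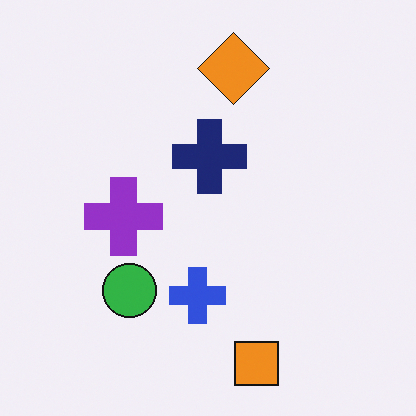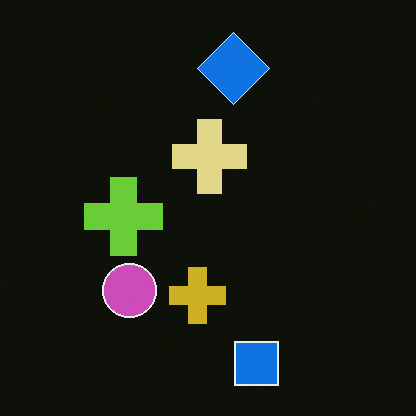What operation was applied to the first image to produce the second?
The image was color-inverted (negative).

The light background has become dark and every shape's color is its complement — a photographic negative.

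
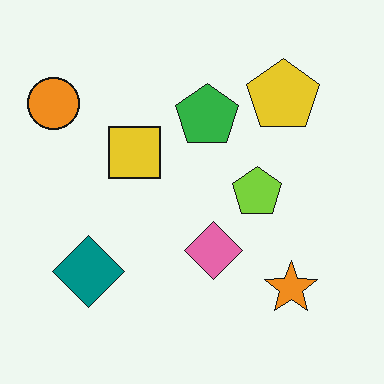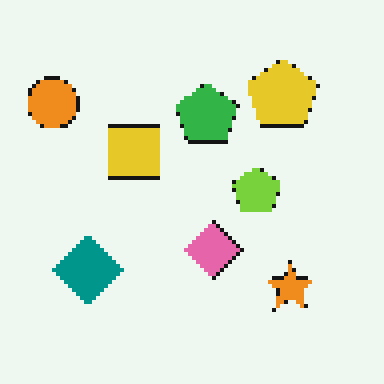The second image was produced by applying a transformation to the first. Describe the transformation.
Mildly pixelated.

Shapes are reduced to large square blocks; fine edges and outlines are lost — a downscale-then-upscale (mosaic) effect.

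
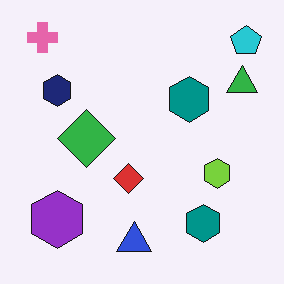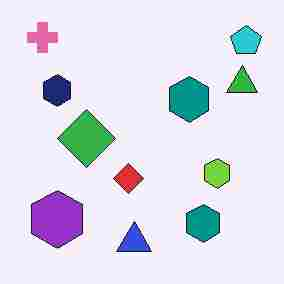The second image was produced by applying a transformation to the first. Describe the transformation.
This is the original image degraded with heavy JPEG compression.

Blocky 8×8 compression artifacts appear around shape edges and the flat background shows ringing — characteristic JPEG degradation.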